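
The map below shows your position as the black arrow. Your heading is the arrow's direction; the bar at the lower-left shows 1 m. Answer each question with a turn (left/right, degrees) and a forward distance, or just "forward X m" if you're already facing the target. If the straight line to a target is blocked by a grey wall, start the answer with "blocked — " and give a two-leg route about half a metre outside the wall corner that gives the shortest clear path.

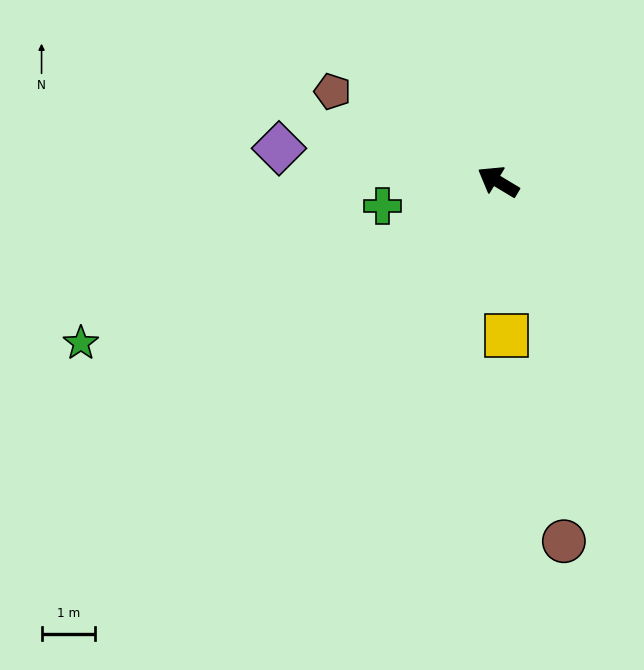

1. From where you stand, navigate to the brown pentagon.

turn left 2°, forward 3.5 m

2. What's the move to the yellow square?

turn left 124°, forward 2.9 m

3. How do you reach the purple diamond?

turn left 22°, forward 4.2 m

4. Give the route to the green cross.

turn left 43°, forward 2.2 m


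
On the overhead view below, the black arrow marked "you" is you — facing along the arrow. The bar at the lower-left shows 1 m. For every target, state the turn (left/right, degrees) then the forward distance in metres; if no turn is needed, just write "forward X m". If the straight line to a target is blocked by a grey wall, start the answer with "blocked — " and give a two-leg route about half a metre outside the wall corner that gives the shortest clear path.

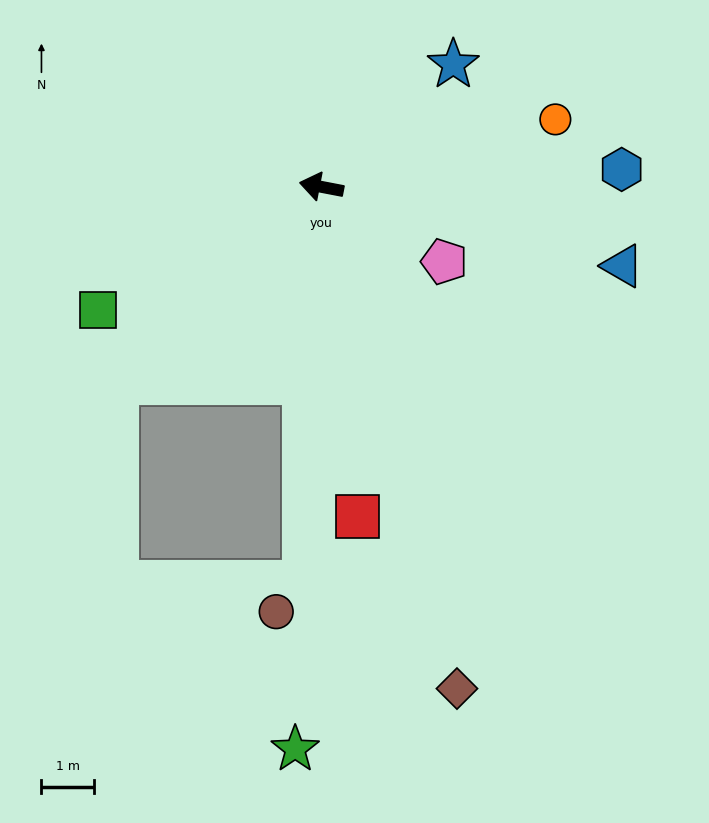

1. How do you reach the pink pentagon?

turn left 160°, forward 2.7 m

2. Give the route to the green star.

turn left 98°, forward 10.7 m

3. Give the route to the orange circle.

turn right 153°, forward 4.6 m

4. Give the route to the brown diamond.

turn left 116°, forward 9.9 m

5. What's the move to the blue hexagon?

turn right 166°, forward 5.7 m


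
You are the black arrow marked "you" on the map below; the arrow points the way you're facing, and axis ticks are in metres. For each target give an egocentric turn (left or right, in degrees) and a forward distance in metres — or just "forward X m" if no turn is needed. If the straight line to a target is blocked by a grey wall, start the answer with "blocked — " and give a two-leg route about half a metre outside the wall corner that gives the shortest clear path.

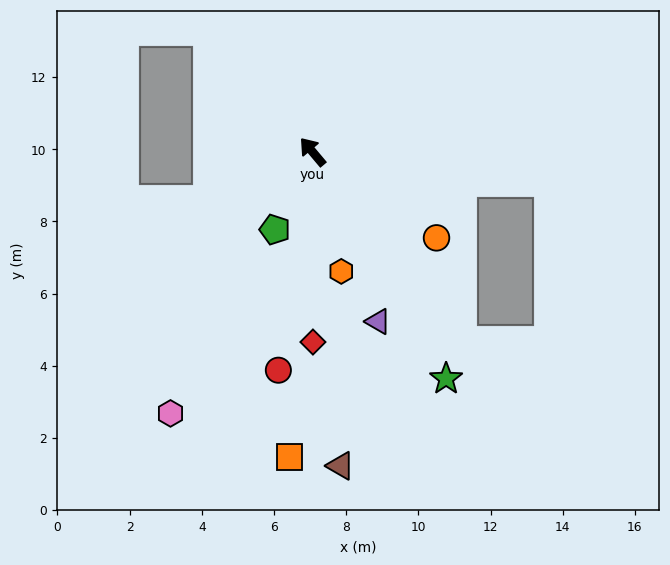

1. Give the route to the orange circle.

turn right 165°, forward 4.2 m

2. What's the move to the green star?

turn left 170°, forward 7.3 m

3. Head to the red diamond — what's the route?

turn left 140°, forward 5.3 m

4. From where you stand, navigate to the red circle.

turn left 131°, forward 6.1 m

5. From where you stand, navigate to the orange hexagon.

turn left 153°, forward 3.4 m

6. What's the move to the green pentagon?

turn left 114°, forward 2.4 m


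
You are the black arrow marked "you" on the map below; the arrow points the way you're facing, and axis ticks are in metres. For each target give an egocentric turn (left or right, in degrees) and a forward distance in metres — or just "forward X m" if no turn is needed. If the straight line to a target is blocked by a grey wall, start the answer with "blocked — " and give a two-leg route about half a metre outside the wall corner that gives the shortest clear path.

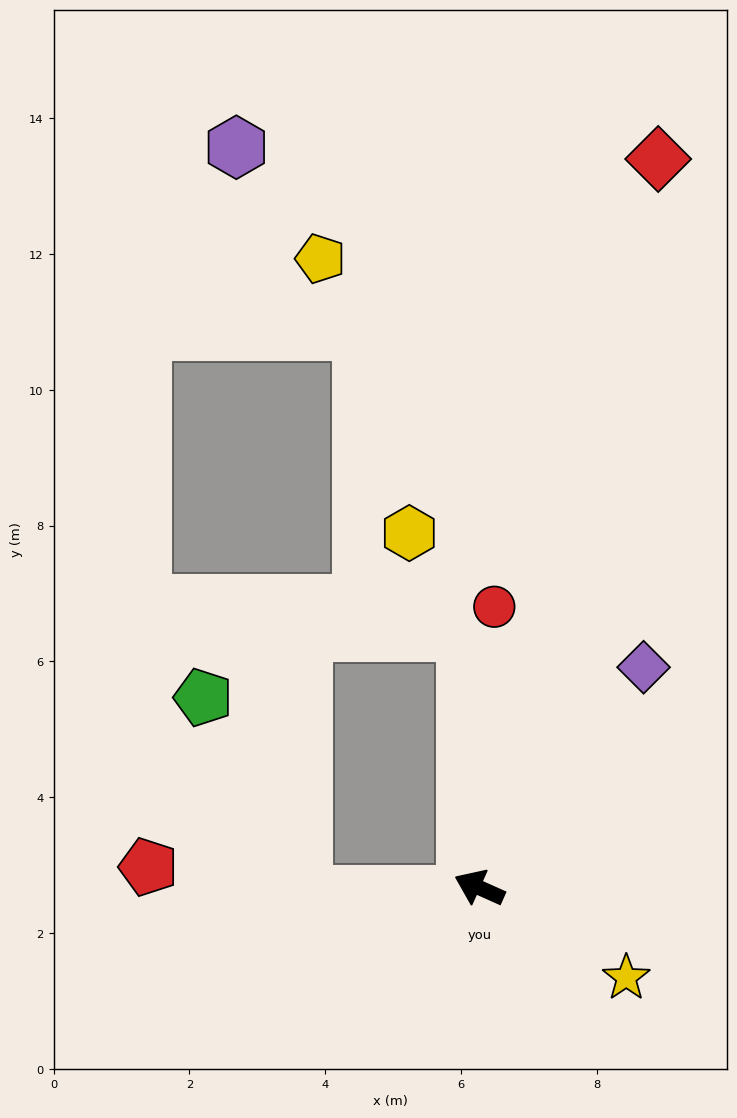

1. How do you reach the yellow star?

turn left 173°, forward 2.5 m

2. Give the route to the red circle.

turn right 69°, forward 4.1 m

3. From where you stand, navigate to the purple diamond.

turn right 103°, forward 4.0 m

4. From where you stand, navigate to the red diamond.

turn right 80°, forward 11.1 m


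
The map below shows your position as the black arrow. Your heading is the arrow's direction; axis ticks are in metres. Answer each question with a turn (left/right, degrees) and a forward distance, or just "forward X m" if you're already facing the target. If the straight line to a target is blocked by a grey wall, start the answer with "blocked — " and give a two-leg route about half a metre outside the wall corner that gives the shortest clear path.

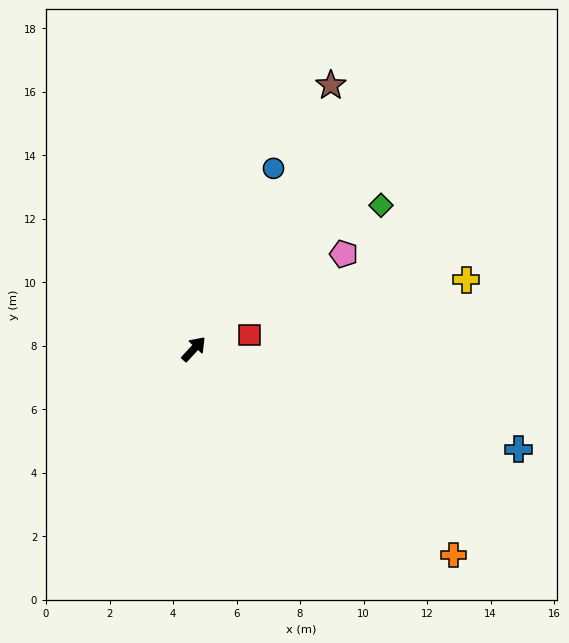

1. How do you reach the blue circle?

turn left 19°, forward 6.2 m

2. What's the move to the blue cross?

turn right 64°, forward 10.7 m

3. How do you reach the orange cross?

turn right 86°, forward 10.4 m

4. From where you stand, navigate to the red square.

turn right 33°, forward 1.8 m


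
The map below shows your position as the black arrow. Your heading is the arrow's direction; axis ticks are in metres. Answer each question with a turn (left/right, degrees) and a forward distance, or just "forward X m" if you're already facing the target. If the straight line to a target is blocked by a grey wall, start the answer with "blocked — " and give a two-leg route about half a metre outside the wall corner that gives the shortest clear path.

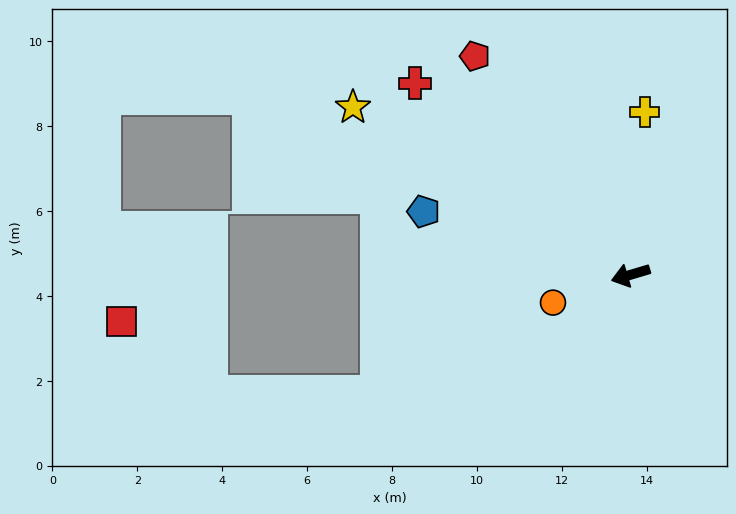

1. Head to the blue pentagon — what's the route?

turn right 34°, forward 5.1 m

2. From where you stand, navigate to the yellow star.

turn right 48°, forward 7.6 m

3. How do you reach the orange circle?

turn left 3°, forward 1.9 m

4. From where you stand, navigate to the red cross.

turn right 58°, forward 6.8 m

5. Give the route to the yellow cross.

turn right 112°, forward 3.8 m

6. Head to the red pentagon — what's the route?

turn right 71°, forward 6.3 m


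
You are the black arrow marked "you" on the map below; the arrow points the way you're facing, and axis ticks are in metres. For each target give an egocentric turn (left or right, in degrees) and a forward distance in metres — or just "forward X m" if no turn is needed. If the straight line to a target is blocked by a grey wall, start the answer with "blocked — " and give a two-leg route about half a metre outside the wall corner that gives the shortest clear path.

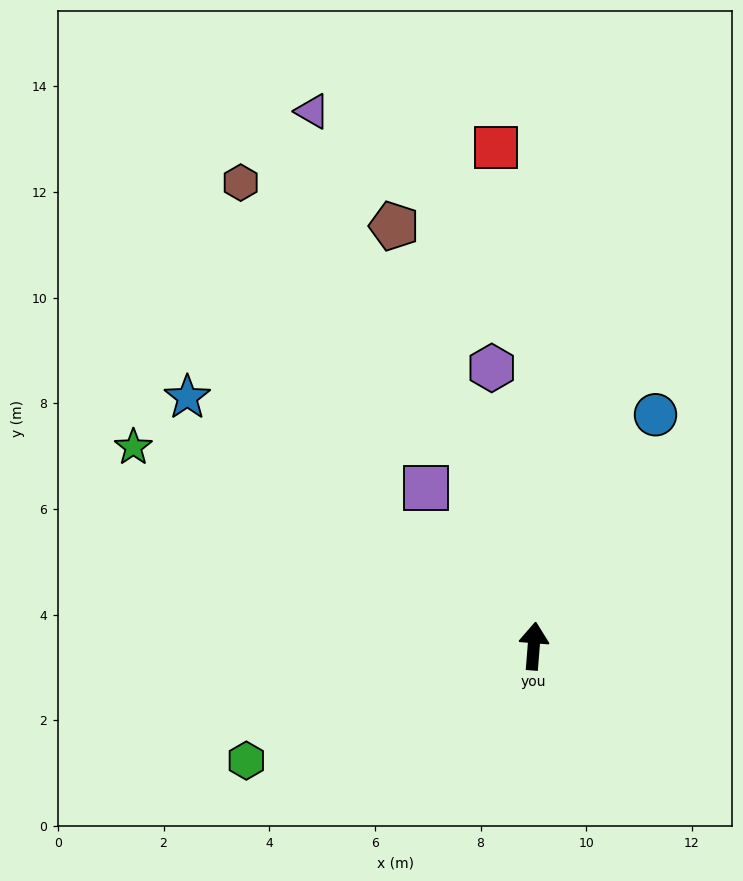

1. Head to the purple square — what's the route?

turn left 39°, forward 3.6 m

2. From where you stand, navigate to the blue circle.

turn right 23°, forward 4.9 m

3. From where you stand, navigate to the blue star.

turn left 59°, forward 8.1 m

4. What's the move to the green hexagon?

turn left 116°, forward 5.9 m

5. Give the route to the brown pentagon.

turn left 23°, forward 8.4 m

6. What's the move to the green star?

turn left 68°, forward 8.5 m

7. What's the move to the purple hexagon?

turn left 13°, forward 5.3 m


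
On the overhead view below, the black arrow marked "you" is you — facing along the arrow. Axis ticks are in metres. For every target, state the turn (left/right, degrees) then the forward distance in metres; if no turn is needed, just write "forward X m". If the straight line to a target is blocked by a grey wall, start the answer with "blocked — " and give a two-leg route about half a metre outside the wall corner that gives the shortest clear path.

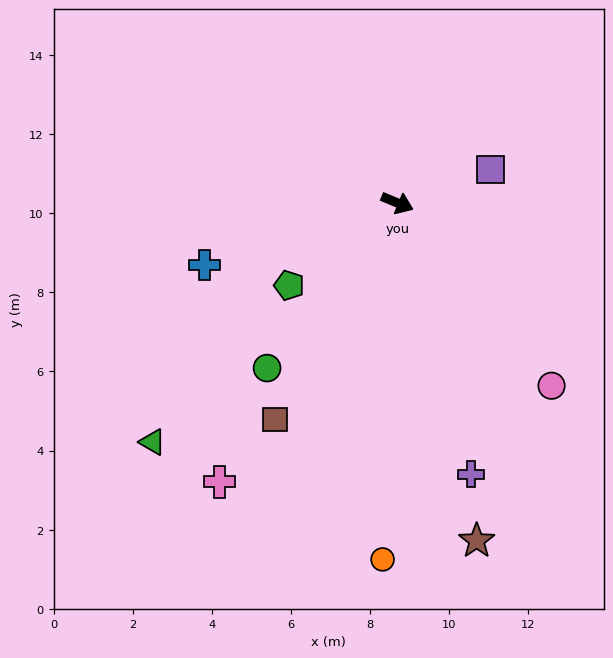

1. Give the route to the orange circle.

turn right 70°, forward 9.0 m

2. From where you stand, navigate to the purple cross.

turn right 52°, forward 7.1 m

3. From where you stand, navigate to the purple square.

turn left 42°, forward 2.5 m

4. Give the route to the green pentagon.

turn right 120°, forward 3.4 m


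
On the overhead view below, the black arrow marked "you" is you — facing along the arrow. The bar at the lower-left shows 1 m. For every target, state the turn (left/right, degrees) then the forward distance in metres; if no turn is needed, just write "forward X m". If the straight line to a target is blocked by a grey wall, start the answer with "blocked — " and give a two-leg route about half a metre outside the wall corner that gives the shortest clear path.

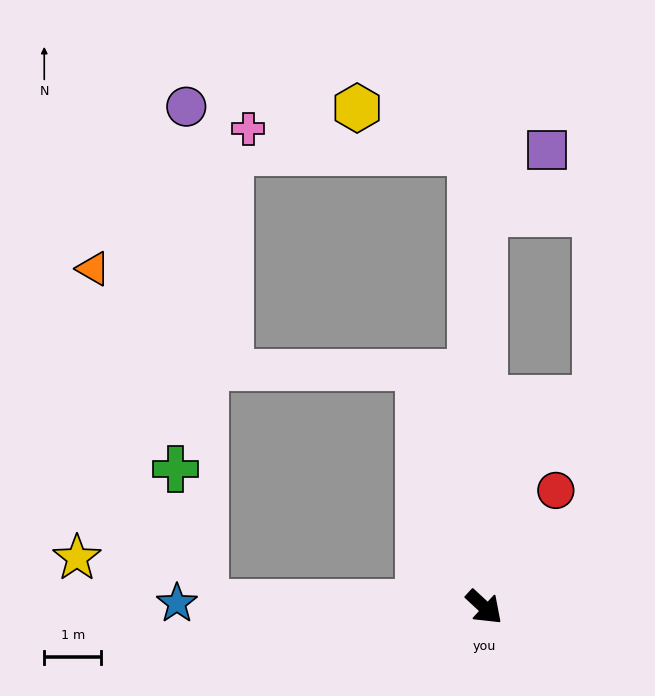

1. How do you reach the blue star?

turn right 138°, forward 5.4 m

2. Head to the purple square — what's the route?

blocked — turn left 133°, forward 6.9 m, then turn right 45°, forward 1.6 m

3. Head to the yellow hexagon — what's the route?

blocked — turn left 134°, forward 8.0 m, then turn left 68°, forward 2.1 m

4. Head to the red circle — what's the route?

turn left 101°, forward 2.4 m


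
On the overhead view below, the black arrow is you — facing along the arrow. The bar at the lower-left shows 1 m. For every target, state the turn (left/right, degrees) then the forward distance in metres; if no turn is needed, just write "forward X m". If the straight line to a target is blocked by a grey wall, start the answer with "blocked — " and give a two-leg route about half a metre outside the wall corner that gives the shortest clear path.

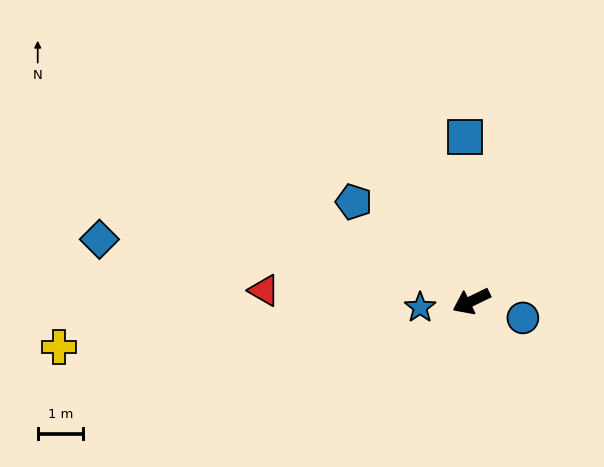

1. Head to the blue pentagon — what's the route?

turn right 66°, forward 3.4 m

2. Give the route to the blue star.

turn right 19°, forward 1.1 m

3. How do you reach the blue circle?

turn left 136°, forward 1.2 m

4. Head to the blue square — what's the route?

turn right 114°, forward 3.6 m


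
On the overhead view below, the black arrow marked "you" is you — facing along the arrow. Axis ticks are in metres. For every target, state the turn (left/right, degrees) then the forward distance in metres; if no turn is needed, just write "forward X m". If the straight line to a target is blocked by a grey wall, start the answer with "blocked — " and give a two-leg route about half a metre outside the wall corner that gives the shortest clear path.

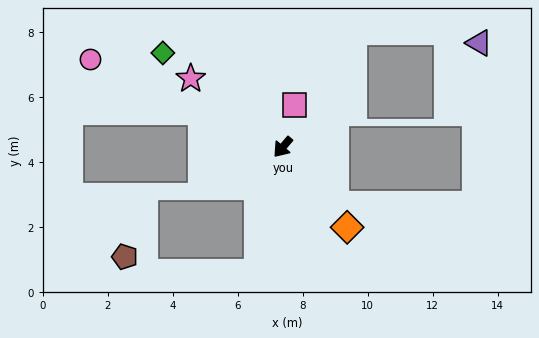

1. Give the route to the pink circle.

turn right 74°, forward 6.5 m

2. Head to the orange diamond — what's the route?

turn left 79°, forward 3.2 m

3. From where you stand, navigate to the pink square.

turn right 155°, forward 1.3 m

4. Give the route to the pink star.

turn right 86°, forward 3.5 m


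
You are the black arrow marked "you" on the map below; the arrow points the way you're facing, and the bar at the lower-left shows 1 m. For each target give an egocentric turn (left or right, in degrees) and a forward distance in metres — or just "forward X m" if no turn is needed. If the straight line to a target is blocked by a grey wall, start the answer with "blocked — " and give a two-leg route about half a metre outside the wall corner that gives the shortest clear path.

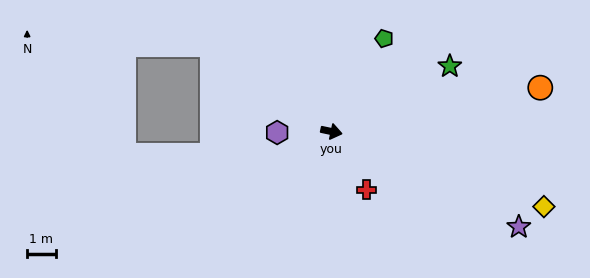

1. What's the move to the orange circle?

turn left 24°, forward 7.5 m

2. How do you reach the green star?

turn left 41°, forward 4.7 m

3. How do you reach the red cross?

turn right 47°, forward 2.4 m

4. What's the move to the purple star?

turn right 15°, forward 7.4 m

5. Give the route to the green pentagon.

turn left 72°, forward 3.7 m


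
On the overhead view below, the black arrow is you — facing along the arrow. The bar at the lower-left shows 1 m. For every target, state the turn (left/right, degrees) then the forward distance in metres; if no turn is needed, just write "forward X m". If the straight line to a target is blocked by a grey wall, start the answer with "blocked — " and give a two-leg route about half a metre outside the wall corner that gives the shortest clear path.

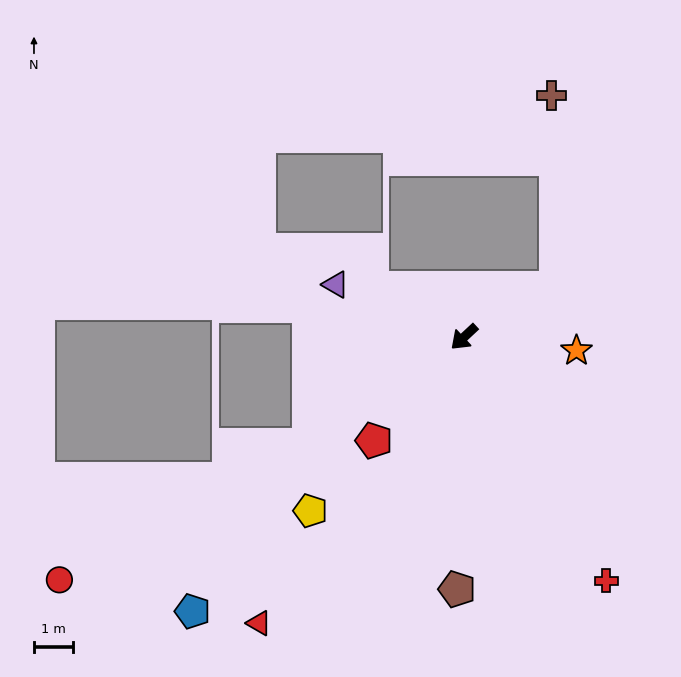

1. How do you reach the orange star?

turn left 130°, forward 2.9 m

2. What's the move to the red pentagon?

turn left 6°, forward 3.5 m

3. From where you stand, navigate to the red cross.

turn left 77°, forward 7.2 m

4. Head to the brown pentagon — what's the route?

turn left 45°, forward 6.4 m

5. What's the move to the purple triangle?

turn right 65°, forward 3.5 m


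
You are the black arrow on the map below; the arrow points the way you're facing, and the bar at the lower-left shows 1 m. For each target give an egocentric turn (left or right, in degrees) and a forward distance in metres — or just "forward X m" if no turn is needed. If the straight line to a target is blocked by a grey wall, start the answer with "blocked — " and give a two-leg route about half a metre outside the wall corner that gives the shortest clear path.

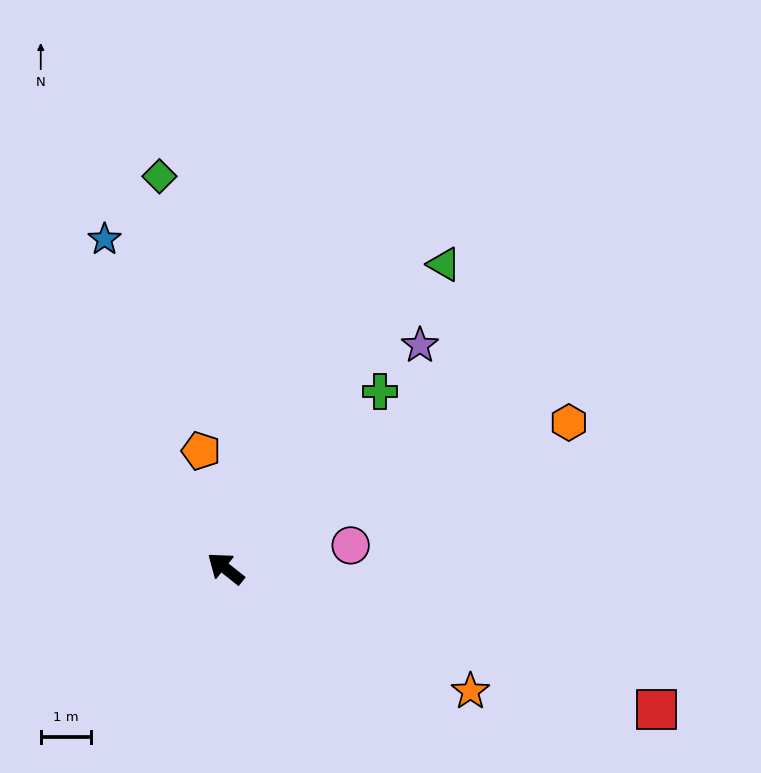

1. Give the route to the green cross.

turn right 93°, forward 4.7 m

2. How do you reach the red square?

turn right 160°, forward 9.0 m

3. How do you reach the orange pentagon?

turn right 40°, forward 2.4 m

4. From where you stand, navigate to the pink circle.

turn right 131°, forward 2.5 m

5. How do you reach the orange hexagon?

turn right 118°, forward 7.4 m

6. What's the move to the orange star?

turn right 168°, forward 5.5 m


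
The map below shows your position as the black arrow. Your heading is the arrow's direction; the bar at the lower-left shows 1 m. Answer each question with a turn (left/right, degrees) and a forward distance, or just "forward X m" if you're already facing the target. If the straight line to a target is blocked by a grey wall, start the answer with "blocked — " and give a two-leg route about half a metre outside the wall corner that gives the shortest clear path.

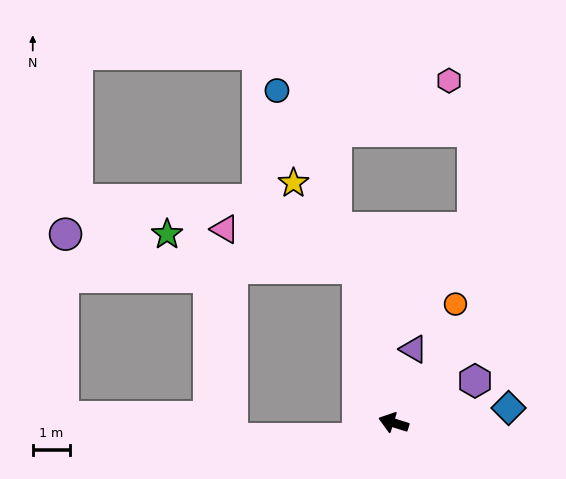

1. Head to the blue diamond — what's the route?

turn right 155°, forward 3.1 m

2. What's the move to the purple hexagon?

turn right 135°, forward 2.4 m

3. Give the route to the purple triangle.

turn right 88°, forward 2.0 m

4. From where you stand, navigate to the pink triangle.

blocked — turn right 60°, forward 4.2 m, then turn left 61°, forward 3.7 m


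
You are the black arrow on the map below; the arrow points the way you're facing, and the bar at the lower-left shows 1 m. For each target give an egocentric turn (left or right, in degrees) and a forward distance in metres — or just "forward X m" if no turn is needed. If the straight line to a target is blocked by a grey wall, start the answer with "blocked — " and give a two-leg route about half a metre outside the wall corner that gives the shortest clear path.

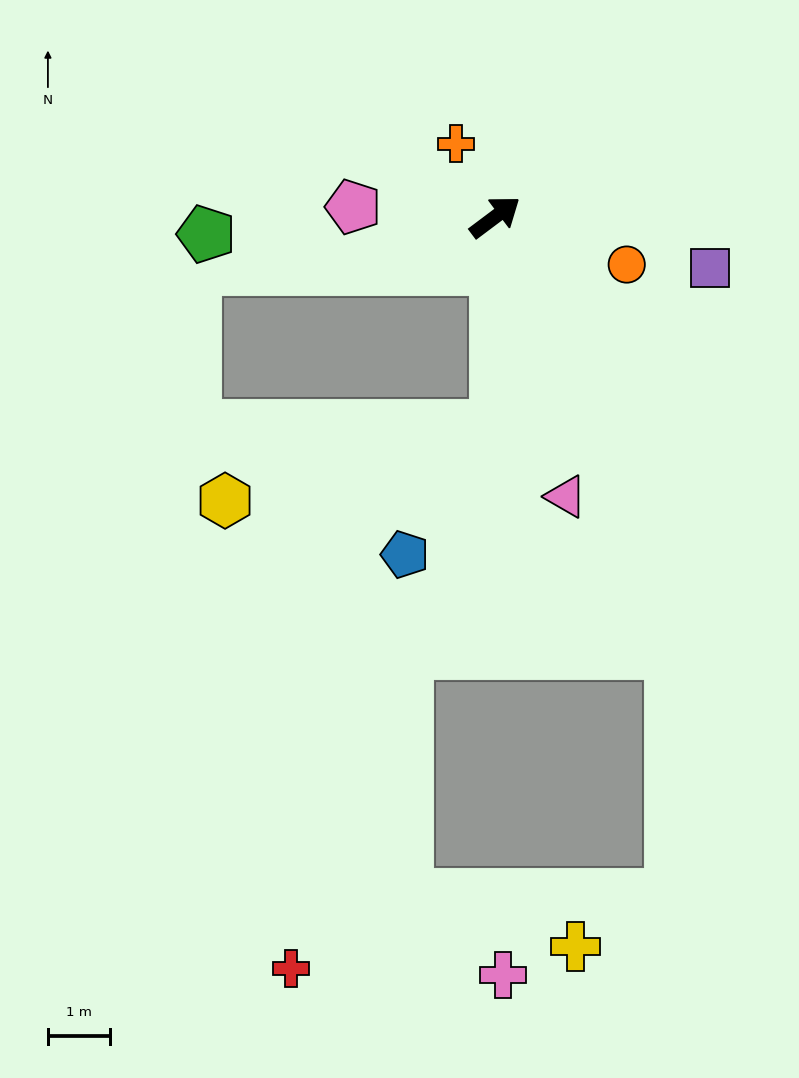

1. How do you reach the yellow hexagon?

blocked — turn right 127°, forward 3.4 m, then turn right 74°, forward 4.5 m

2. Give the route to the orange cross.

turn left 81°, forward 1.3 m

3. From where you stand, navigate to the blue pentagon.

blocked — turn right 127°, forward 3.4 m, then turn right 35°, forward 2.5 m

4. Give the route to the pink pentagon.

turn left 139°, forward 2.3 m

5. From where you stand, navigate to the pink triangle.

turn right 113°, forward 4.7 m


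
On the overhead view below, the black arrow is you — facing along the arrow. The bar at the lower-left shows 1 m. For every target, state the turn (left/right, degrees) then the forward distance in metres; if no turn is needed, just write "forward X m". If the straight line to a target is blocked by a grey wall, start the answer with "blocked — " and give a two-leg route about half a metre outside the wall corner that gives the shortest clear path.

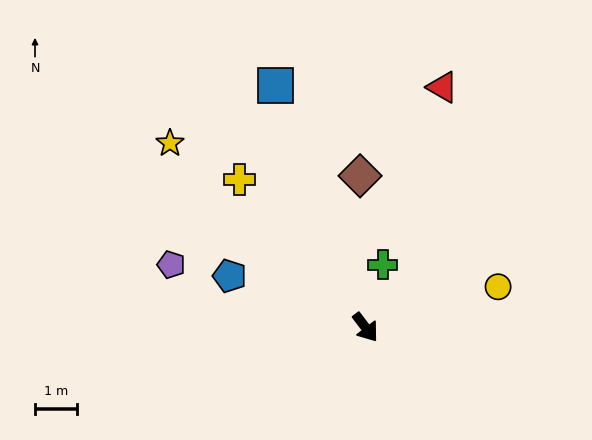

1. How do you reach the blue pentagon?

turn right 148°, forward 3.5 m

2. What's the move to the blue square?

turn left 163°, forward 6.2 m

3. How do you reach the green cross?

turn left 127°, forward 1.6 m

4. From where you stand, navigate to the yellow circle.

turn left 70°, forward 3.3 m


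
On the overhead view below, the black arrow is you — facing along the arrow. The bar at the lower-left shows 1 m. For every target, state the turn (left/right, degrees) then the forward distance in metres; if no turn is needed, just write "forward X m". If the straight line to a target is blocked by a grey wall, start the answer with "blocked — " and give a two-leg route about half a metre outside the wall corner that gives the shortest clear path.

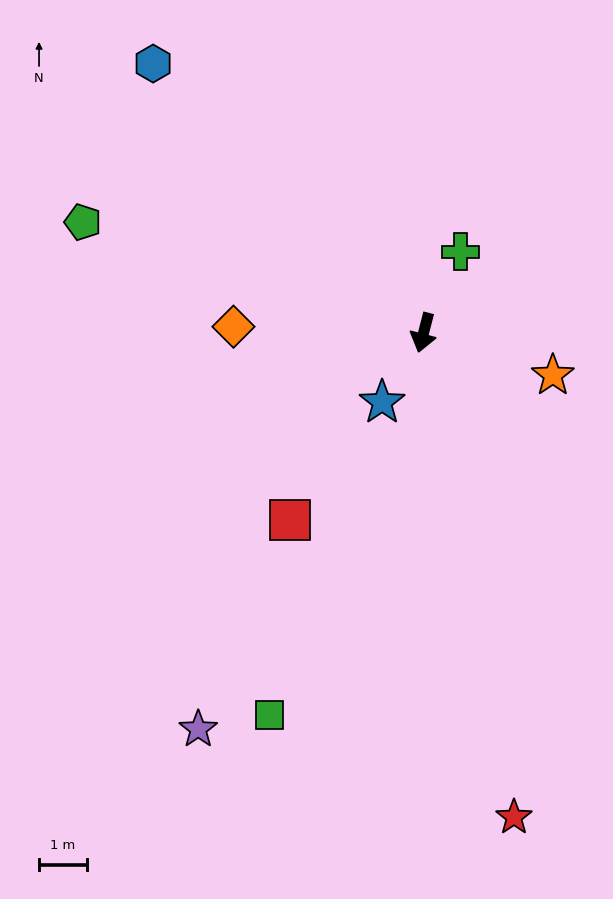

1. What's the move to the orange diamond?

turn right 77°, forward 4.0 m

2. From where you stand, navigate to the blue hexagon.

turn right 120°, forward 8.0 m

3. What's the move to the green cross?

turn left 170°, forward 1.9 m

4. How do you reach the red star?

turn left 25°, forward 10.3 m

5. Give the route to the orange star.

turn left 86°, forward 2.9 m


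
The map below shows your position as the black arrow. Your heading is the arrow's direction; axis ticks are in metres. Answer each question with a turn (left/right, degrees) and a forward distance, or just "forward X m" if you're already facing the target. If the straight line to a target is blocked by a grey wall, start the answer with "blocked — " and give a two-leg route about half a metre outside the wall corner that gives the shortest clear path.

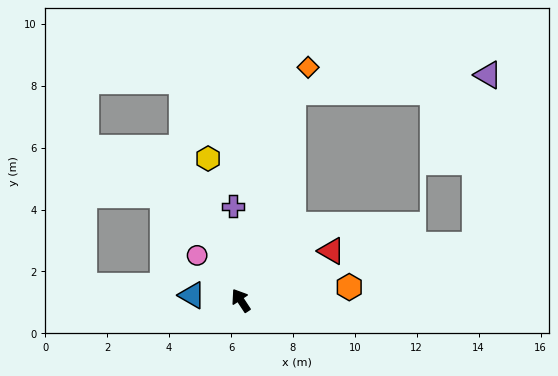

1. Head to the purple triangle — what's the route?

blocked — turn right 48°, forward 7.0 m, then turn right 71°, forward 6.3 m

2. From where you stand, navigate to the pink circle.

turn left 11°, forward 2.0 m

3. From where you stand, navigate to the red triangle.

turn right 95°, forward 3.3 m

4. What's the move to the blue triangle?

turn left 51°, forward 1.6 m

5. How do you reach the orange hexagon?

turn right 116°, forward 3.5 m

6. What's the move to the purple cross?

turn right 29°, forward 3.0 m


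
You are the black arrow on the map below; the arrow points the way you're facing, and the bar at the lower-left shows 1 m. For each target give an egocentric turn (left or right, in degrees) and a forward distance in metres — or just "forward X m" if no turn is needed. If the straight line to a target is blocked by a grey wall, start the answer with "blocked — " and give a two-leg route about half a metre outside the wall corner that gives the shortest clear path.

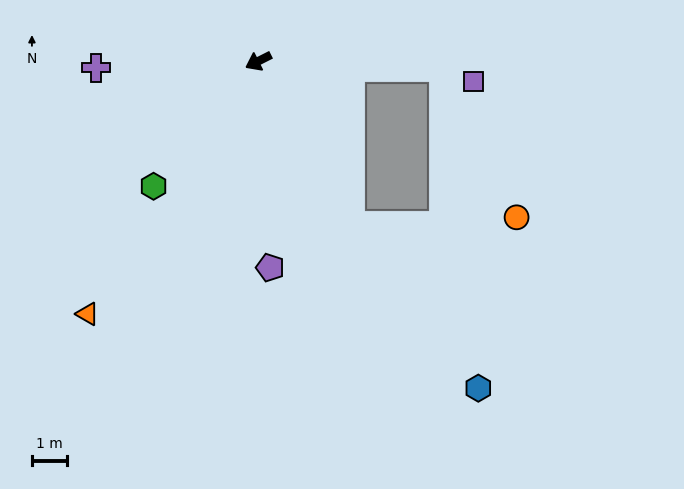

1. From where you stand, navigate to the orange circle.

blocked — turn left 151°, forward 5.4 m, then turn right 62°, forward 4.8 m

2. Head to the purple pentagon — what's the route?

turn left 67°, forward 6.0 m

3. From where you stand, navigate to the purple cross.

turn right 24°, forward 4.7 m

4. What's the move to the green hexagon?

turn left 23°, forward 4.7 m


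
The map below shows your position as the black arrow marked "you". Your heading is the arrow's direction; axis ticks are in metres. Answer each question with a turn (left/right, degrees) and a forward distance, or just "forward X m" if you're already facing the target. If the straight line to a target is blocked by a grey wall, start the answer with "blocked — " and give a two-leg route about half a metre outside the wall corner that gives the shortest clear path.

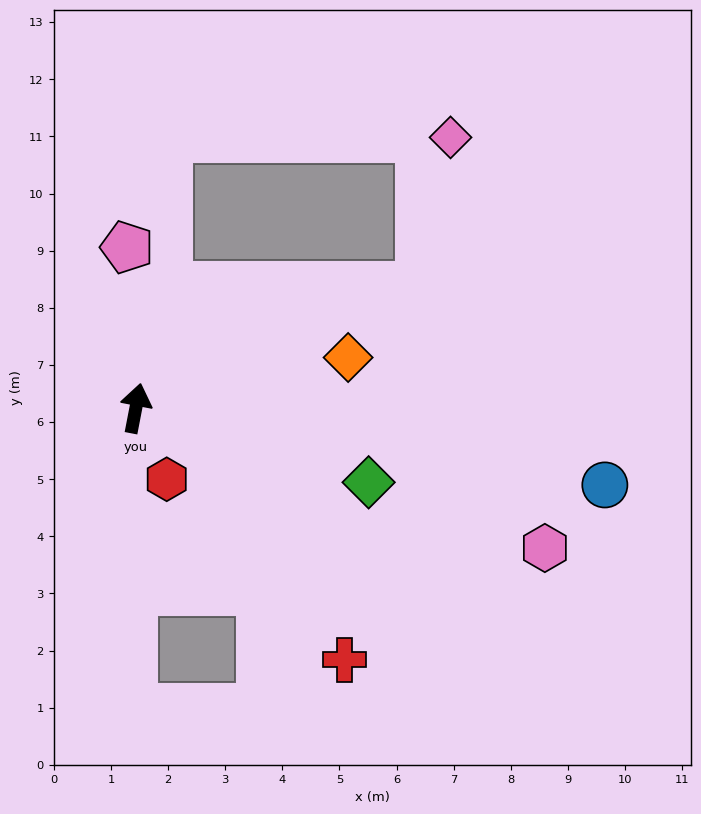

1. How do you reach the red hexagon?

turn right 146°, forward 1.4 m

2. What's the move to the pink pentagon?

turn left 14°, forward 2.8 m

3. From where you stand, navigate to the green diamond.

turn right 97°, forward 4.3 m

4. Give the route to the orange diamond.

turn right 66°, forward 3.8 m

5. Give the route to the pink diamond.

blocked — turn right 56°, forward 5.4 m, then turn left 55°, forward 2.6 m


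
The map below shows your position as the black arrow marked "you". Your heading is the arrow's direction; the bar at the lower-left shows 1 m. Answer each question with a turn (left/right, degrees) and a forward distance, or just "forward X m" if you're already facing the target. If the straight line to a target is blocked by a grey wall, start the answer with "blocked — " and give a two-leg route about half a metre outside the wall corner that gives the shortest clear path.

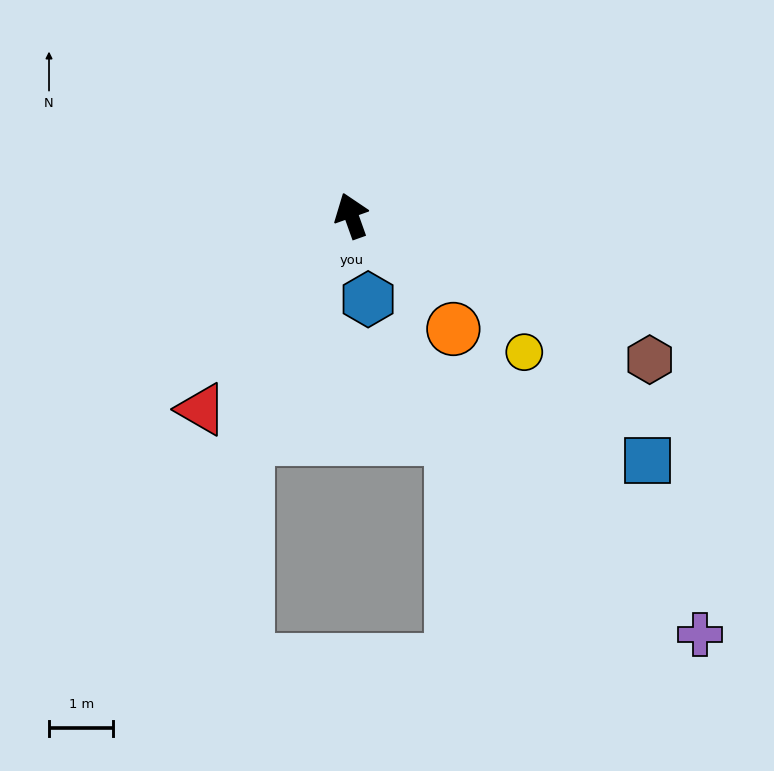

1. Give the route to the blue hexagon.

turn left 172°, forward 1.3 m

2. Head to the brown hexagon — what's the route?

turn right 135°, forward 5.2 m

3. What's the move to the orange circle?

turn right 158°, forward 2.4 m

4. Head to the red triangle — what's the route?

turn left 123°, forward 3.8 m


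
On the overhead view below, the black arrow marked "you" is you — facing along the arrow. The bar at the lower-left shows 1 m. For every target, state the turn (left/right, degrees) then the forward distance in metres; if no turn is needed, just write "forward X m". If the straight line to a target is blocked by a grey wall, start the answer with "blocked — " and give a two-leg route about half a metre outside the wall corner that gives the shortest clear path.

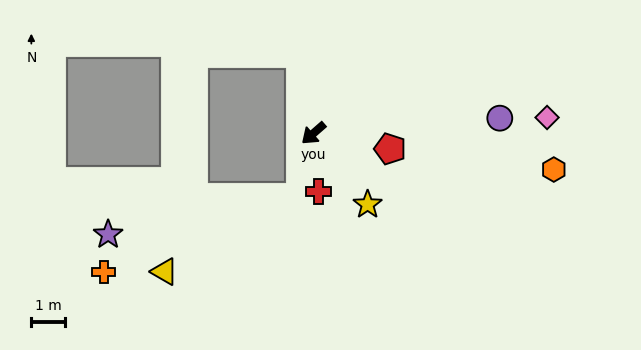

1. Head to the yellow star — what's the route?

turn left 86°, forward 2.7 m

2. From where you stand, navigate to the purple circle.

turn left 143°, forward 5.5 m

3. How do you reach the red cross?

turn left 54°, forward 1.7 m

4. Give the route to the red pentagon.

turn left 127°, forward 2.3 m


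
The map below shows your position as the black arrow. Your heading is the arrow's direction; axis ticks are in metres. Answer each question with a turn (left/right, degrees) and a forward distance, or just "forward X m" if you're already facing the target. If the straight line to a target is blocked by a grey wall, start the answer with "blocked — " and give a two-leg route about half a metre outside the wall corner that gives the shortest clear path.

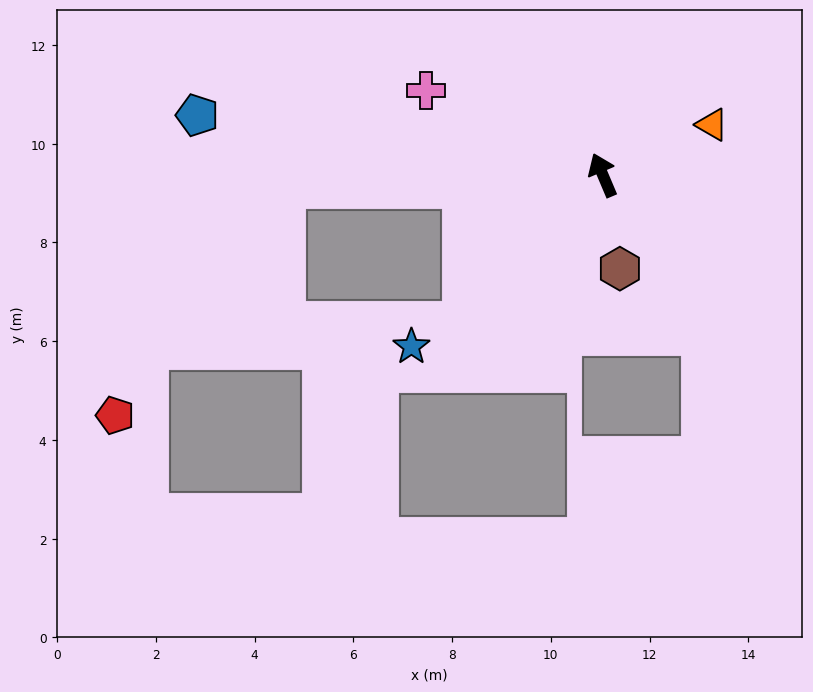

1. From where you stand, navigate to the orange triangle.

turn right 88°, forward 2.4 m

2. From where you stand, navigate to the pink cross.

turn left 42°, forward 4.0 m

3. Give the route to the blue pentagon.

turn left 59°, forward 8.3 m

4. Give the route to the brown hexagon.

turn left 167°, forward 1.9 m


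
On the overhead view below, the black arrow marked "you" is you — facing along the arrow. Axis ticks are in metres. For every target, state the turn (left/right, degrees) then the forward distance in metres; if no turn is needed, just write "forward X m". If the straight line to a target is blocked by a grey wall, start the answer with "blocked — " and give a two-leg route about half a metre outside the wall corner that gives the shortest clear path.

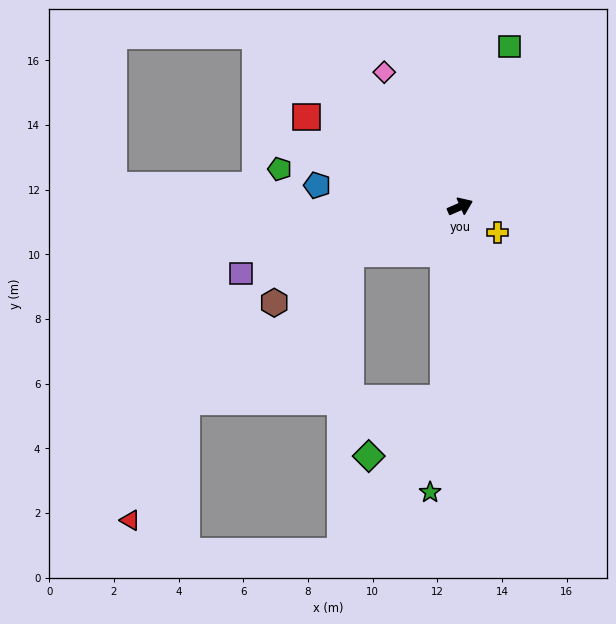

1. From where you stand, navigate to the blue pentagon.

turn left 148°, forward 4.5 m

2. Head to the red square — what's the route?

turn left 126°, forward 5.5 m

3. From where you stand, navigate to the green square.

turn left 49°, forward 5.2 m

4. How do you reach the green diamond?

blocked — turn right 119°, forward 6.0 m, then turn right 47°, forward 2.9 m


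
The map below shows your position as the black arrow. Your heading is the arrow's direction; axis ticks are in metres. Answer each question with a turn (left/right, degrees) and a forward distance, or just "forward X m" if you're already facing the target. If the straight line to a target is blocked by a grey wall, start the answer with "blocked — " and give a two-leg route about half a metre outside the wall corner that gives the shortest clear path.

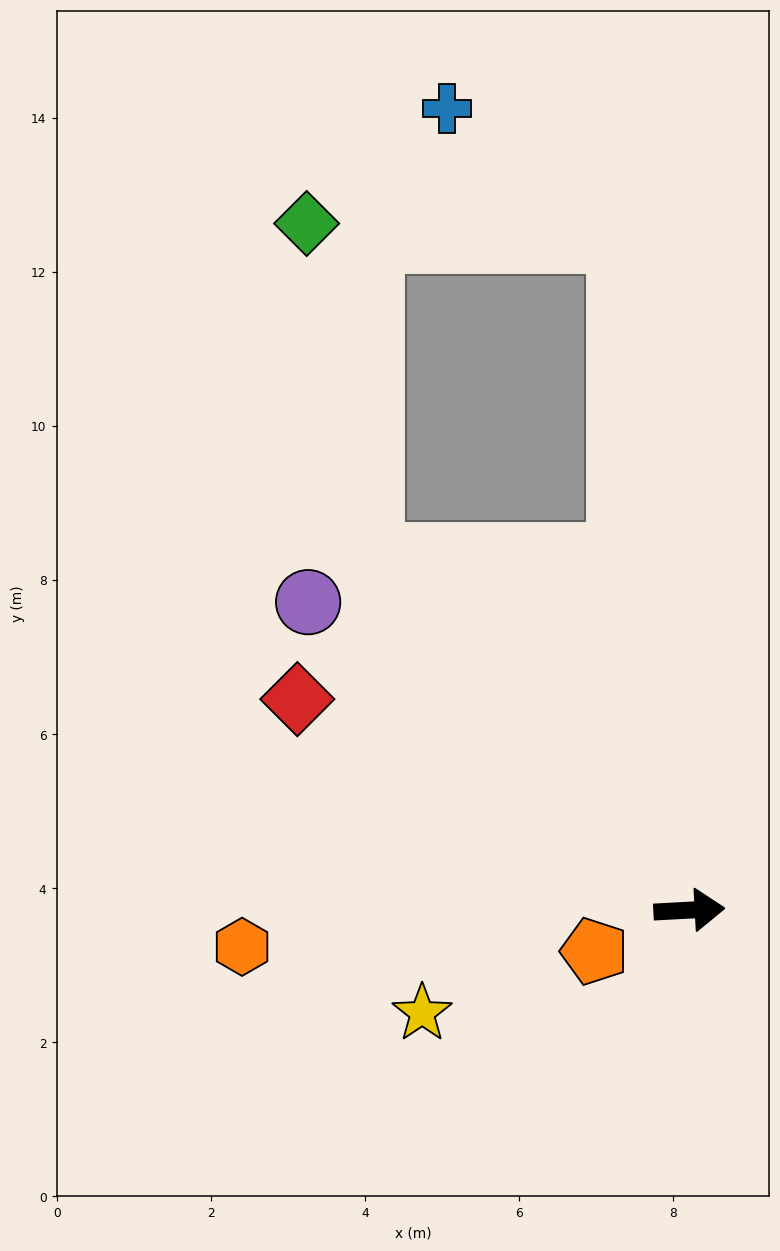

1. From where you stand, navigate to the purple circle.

turn left 138°, forward 6.4 m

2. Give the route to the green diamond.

blocked — turn left 129°, forward 6.2 m, then turn right 31°, forward 4.4 m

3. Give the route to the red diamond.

turn left 149°, forward 5.8 m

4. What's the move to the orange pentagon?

turn right 160°, forward 1.3 m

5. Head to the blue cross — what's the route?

blocked — turn left 93°, forward 8.7 m, then turn left 46°, forward 2.8 m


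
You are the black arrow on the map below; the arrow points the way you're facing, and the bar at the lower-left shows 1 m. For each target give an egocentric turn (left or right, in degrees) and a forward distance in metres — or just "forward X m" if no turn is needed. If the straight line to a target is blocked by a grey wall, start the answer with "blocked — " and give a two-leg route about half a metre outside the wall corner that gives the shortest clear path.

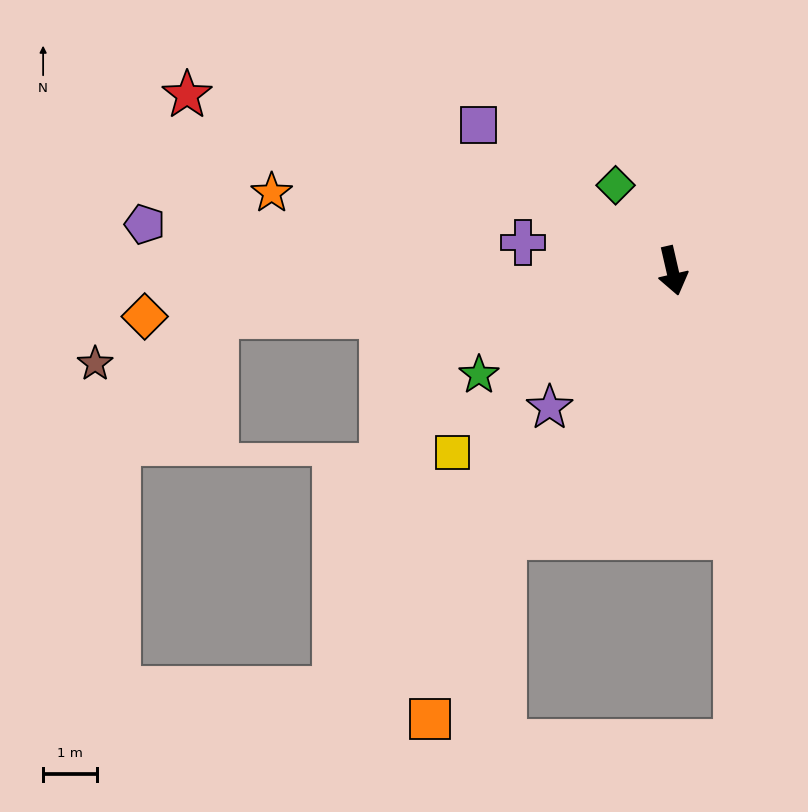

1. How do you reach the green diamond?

turn right 159°, forward 1.9 m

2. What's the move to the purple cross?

turn right 114°, forward 2.8 m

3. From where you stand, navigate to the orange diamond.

turn right 98°, forward 9.8 m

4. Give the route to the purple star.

turn right 55°, forward 3.4 m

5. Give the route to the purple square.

turn right 140°, forward 4.5 m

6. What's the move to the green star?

turn right 75°, forward 4.1 m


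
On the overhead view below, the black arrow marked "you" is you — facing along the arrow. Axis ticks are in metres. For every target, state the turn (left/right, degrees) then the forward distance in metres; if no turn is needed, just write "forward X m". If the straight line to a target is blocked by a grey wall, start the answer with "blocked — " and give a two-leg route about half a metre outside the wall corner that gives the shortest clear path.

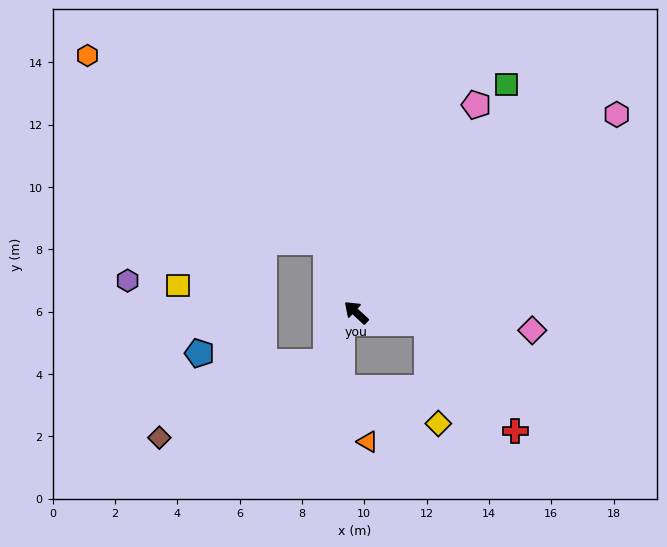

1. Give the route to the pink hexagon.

turn right 100°, forward 10.5 m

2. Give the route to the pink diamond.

turn right 143°, forward 5.7 m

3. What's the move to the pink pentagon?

turn right 78°, forward 7.7 m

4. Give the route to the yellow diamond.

blocked — turn right 146°, forward 2.3 m, then turn right 75°, forward 3.2 m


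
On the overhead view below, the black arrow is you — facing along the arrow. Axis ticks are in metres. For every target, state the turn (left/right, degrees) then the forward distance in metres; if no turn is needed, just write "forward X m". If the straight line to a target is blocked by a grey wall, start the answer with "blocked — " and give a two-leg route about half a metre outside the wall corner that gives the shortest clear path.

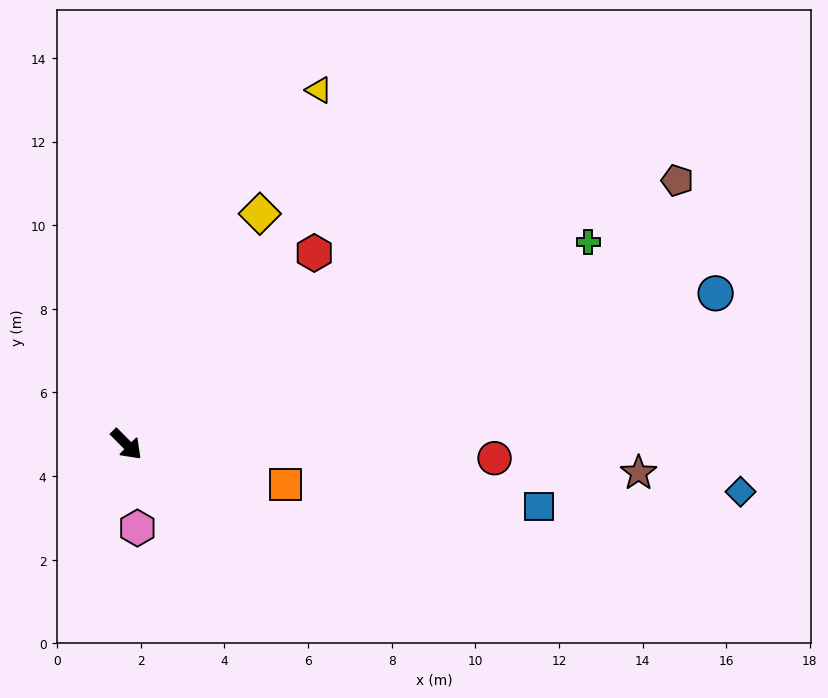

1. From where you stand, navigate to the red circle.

turn left 43°, forward 8.8 m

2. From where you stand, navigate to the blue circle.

turn left 60°, forward 14.5 m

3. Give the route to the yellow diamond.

turn left 105°, forward 6.4 m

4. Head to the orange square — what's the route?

turn left 31°, forward 3.9 m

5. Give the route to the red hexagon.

turn left 91°, forward 6.4 m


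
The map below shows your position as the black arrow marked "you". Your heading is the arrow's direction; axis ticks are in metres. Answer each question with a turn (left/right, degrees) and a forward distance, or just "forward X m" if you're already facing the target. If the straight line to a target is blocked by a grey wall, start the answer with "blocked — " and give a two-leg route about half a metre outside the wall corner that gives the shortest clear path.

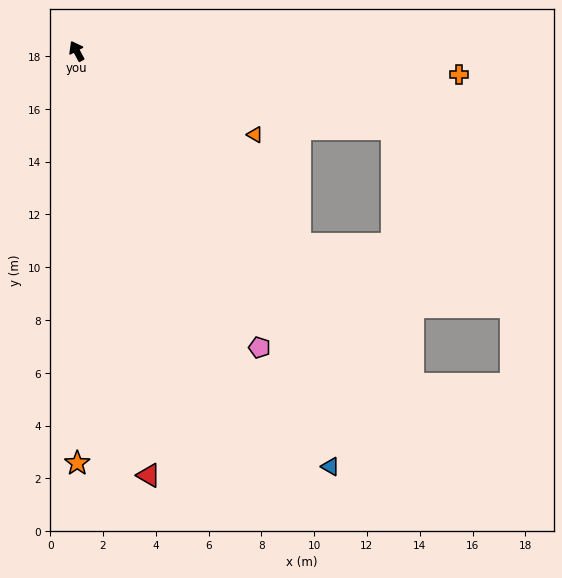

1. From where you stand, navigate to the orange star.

turn left 152°, forward 15.6 m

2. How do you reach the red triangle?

turn left 161°, forward 16.3 m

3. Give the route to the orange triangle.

turn right 144°, forward 7.5 m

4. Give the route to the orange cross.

turn right 122°, forward 14.5 m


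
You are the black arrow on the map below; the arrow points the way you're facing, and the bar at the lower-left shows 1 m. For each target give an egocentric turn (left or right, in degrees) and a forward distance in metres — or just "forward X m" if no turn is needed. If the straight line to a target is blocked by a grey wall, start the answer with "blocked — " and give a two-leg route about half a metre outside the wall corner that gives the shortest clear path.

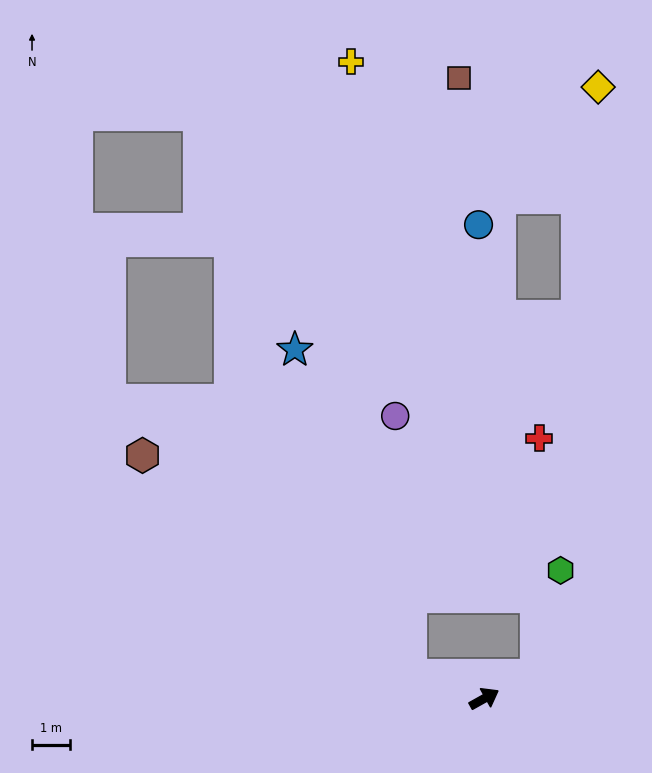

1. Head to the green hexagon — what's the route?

blocked — turn right 5°, forward 1.5 m, then turn left 53°, forward 2.8 m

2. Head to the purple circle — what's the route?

blocked — turn left 133°, forward 2.0 m, then turn right 69°, forward 6.8 m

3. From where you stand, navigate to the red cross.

blocked — turn right 5°, forward 1.5 m, then turn left 65°, forward 6.2 m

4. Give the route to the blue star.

blocked — turn left 133°, forward 2.0 m, then turn right 53°, forward 9.1 m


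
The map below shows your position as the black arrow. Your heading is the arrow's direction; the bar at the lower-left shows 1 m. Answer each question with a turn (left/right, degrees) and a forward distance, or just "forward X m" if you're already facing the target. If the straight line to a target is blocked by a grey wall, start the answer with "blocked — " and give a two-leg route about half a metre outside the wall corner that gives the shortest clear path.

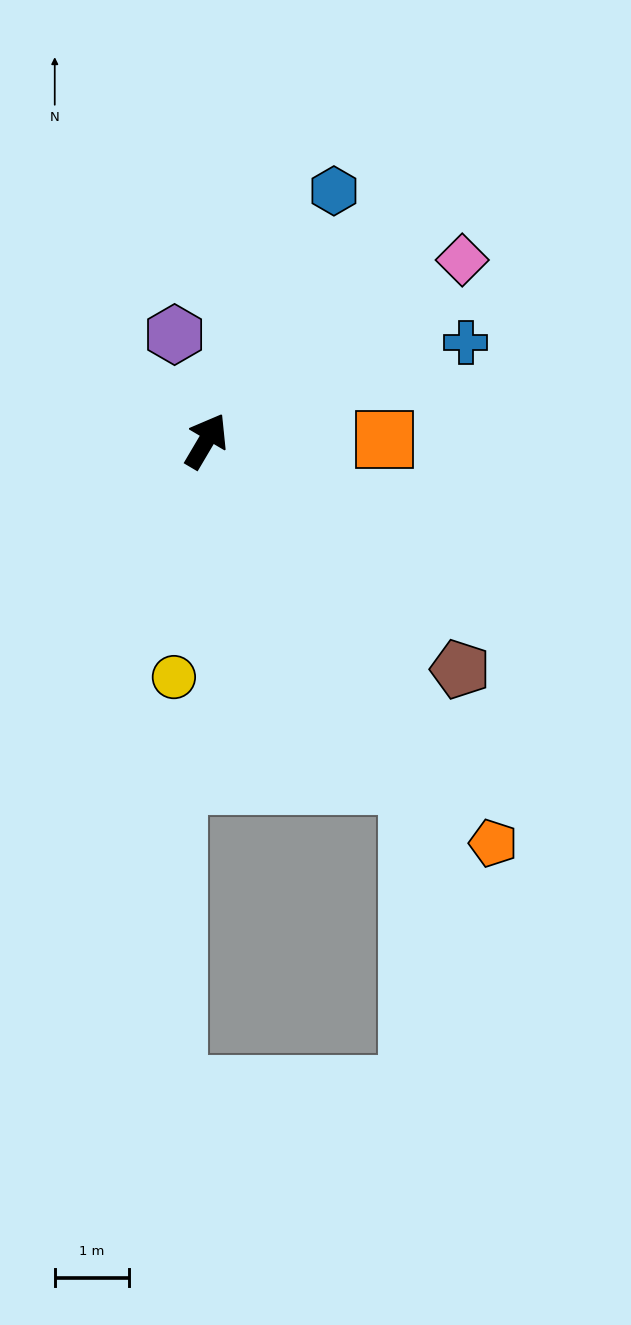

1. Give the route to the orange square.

turn right 59°, forward 2.4 m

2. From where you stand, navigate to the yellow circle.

turn right 157°, forward 3.2 m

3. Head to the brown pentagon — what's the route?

turn right 101°, forward 4.6 m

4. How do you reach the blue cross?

turn right 39°, forward 3.8 m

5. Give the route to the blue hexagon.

turn left 3°, forward 3.8 m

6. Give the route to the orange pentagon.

turn right 114°, forward 6.7 m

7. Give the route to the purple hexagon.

turn left 47°, forward 1.5 m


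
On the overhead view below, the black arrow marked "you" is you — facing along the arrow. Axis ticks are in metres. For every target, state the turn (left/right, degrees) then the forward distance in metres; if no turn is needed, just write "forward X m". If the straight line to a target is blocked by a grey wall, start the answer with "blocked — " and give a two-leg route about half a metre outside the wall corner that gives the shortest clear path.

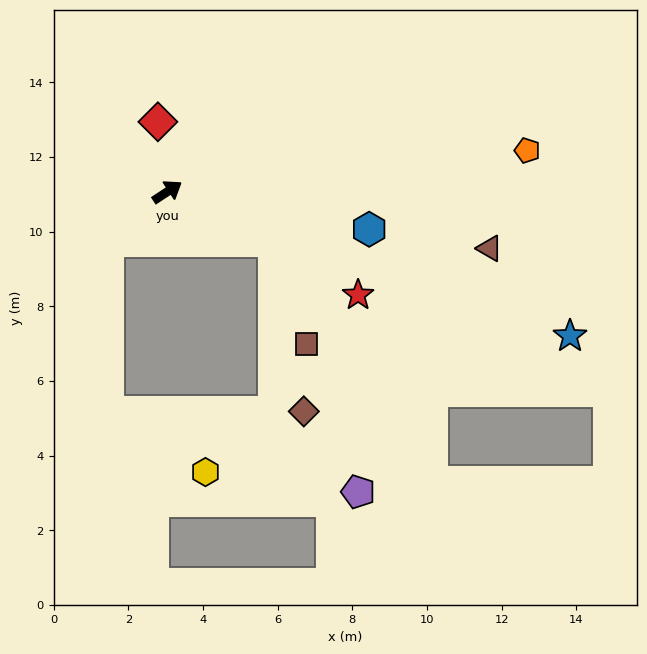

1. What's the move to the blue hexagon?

turn right 44°, forward 5.5 m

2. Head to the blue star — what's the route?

turn right 53°, forward 11.5 m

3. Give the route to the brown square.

blocked — turn right 58°, forward 3.1 m, then turn right 47°, forward 2.9 m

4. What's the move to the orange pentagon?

turn right 27°, forward 9.7 m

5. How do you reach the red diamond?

turn left 64°, forward 1.9 m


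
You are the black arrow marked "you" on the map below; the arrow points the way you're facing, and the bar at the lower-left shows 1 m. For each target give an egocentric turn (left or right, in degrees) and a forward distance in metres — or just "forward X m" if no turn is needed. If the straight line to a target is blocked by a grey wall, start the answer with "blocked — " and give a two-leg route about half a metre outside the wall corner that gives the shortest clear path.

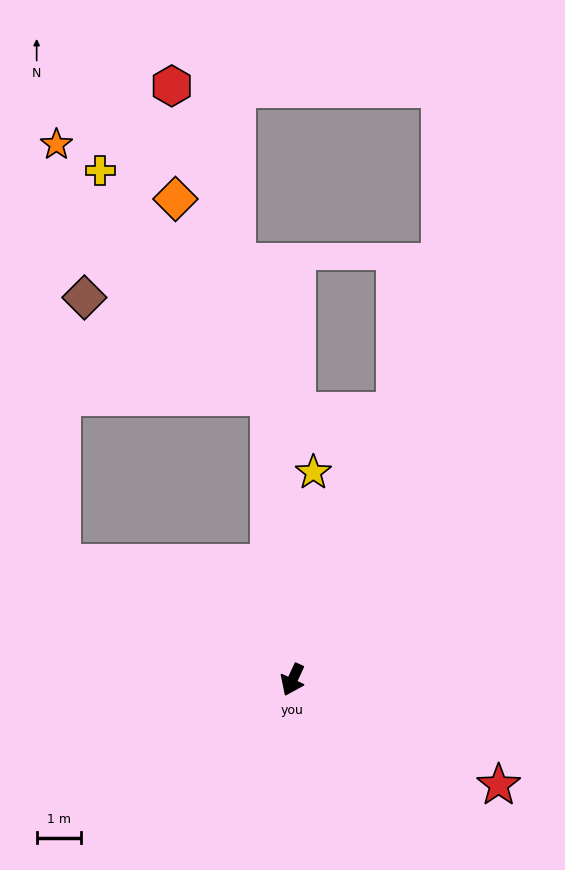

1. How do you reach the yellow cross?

blocked — turn right 150°, forward 6.4 m, then turn left 32°, forward 6.3 m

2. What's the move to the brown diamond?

blocked — turn right 150°, forward 6.4 m, then turn left 57°, forward 4.7 m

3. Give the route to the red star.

turn left 88°, forward 5.2 m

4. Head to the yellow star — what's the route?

turn right 161°, forward 4.7 m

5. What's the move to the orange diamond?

blocked — turn right 150°, forward 6.4 m, then turn left 20°, forward 4.9 m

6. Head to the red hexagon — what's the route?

blocked — turn right 150°, forward 6.4 m, then turn left 12°, forward 7.3 m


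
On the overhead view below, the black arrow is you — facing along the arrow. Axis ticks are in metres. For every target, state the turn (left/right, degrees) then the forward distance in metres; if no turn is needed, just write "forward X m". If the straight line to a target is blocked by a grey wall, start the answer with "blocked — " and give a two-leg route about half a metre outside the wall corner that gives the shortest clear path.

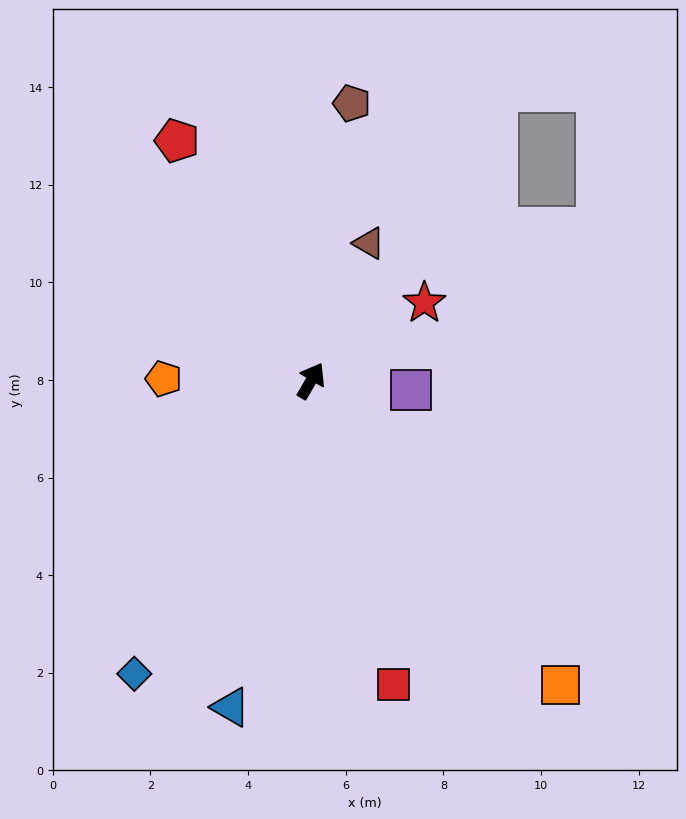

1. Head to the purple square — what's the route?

turn right 65°, forward 2.1 m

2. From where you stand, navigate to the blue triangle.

turn right 164°, forward 6.9 m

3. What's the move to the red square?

turn right 134°, forward 6.5 m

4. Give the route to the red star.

turn right 25°, forward 2.8 m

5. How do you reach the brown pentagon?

turn left 22°, forward 5.7 m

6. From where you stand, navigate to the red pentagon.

turn left 59°, forward 5.6 m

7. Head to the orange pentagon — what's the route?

turn left 120°, forward 3.0 m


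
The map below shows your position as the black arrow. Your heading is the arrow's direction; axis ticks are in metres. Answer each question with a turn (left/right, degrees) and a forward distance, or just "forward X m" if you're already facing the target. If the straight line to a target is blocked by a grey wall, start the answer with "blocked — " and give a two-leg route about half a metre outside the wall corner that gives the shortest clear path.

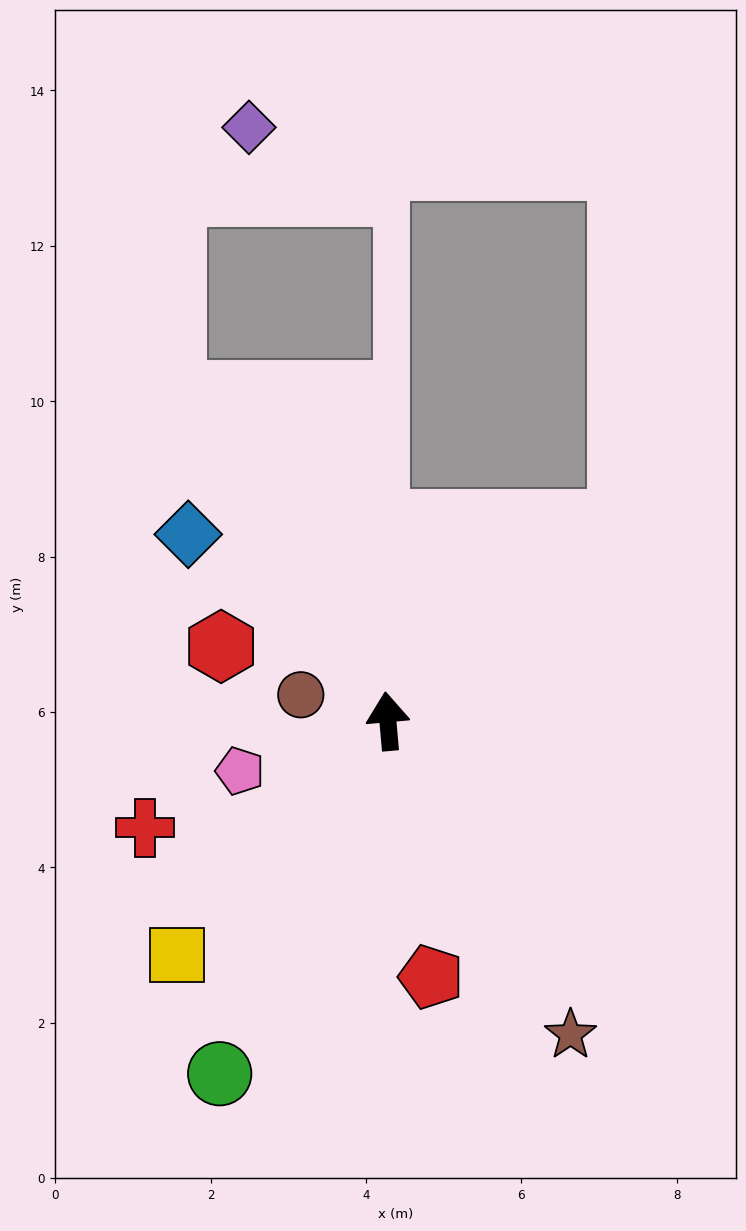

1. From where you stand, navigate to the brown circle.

turn left 68°, forward 1.2 m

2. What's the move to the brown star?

turn right 155°, forward 4.7 m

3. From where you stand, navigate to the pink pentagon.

turn left 104°, forward 2.0 m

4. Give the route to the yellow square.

turn left 133°, forward 4.1 m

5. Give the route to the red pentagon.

turn right 175°, forward 3.3 m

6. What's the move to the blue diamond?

turn left 42°, forward 3.5 m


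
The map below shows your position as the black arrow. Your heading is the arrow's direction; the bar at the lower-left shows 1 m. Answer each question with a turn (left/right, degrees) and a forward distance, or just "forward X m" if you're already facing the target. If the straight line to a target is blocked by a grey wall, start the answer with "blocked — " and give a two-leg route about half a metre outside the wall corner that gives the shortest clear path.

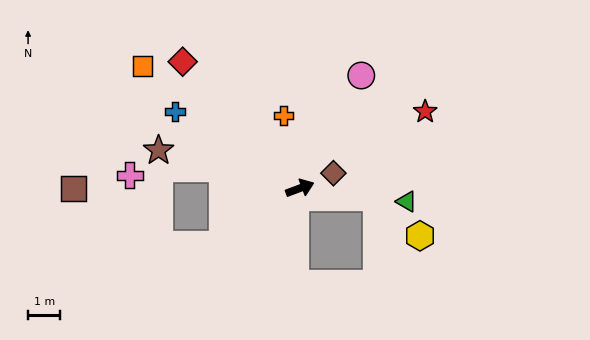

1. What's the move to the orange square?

turn left 122°, forward 6.2 m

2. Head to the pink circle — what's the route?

turn left 41°, forward 4.0 m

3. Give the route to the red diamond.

turn left 112°, forward 5.4 m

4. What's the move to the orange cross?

turn left 82°, forward 2.3 m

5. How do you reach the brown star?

turn left 144°, forward 4.6 m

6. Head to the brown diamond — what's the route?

turn left 4°, forward 1.1 m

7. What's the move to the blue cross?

turn left 128°, forward 4.6 m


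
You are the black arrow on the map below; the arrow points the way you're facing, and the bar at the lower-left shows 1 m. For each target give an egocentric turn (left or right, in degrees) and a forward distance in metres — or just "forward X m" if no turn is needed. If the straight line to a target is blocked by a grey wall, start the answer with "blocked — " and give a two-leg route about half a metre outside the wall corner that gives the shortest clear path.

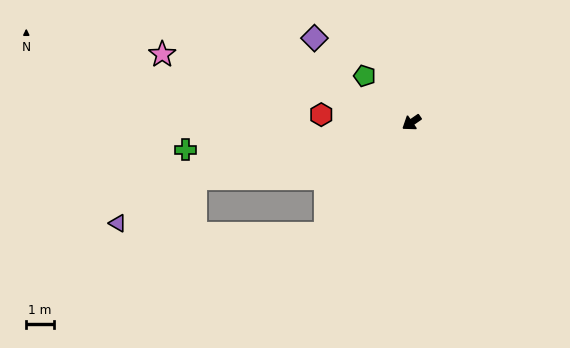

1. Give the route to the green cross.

turn right 28°, forward 8.3 m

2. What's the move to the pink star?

turn right 50°, forward 9.4 m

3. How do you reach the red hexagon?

turn right 40°, forward 3.3 m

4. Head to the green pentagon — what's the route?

turn right 79°, forward 2.4 m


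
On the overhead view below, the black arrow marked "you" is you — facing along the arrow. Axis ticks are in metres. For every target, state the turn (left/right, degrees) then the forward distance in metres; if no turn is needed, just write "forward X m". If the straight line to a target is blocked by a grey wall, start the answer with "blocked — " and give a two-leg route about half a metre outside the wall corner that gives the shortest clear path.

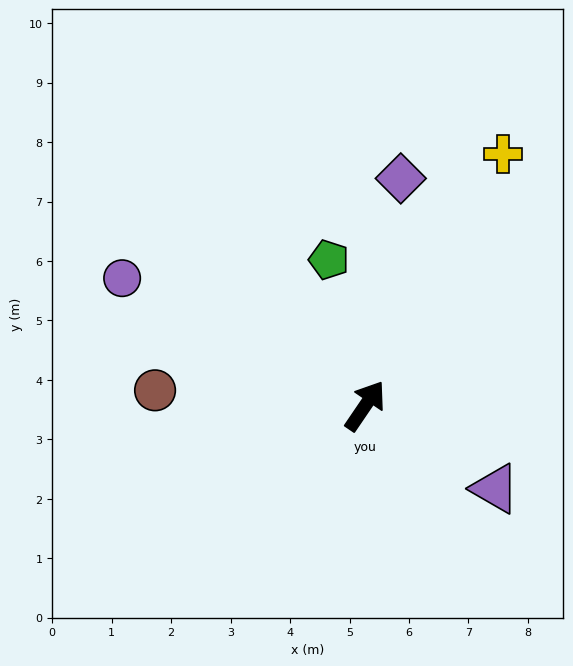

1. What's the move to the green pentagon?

turn left 48°, forward 2.5 m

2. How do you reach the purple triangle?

turn right 88°, forward 2.6 m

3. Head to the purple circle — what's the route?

turn left 97°, forward 4.6 m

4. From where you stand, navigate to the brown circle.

turn left 120°, forward 3.5 m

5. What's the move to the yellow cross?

turn left 6°, forward 4.8 m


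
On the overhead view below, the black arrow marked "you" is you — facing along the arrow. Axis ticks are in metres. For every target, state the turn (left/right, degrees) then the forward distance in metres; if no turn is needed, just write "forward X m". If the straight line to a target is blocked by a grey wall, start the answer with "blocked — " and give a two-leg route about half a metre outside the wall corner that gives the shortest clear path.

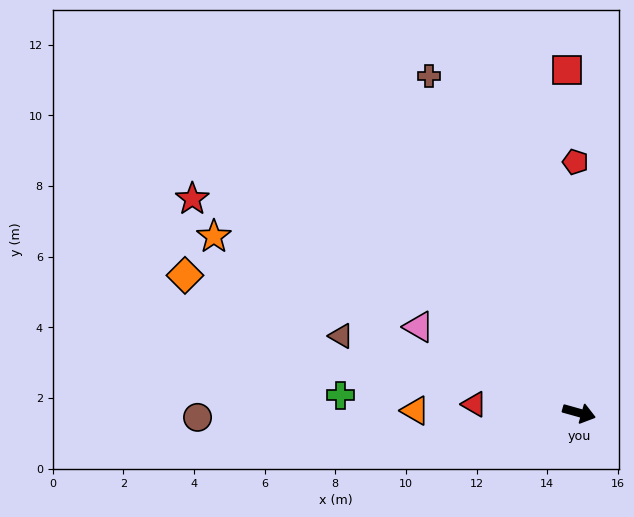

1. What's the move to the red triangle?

turn right 169°, forward 3.0 m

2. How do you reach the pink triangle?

turn left 167°, forward 5.1 m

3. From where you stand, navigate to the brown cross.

turn left 130°, forward 10.4 m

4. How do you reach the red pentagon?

turn left 106°, forward 7.1 m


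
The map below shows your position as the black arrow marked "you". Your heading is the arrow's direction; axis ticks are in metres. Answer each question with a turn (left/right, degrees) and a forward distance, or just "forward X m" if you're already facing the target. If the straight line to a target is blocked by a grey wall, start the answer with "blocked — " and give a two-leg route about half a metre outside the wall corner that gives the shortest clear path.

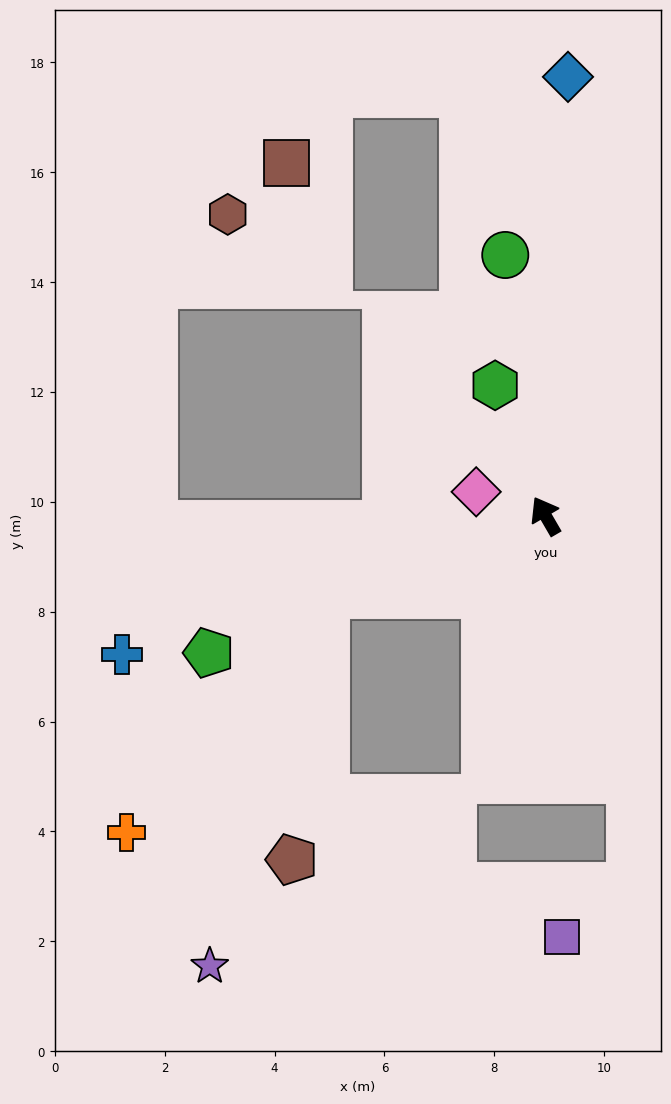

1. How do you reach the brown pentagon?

blocked — turn left 80°, forward 4.2 m, then turn left 62°, forward 4.9 m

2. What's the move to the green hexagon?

turn right 9°, forward 2.5 m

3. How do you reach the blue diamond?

turn right 33°, forward 8.0 m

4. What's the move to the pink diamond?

turn left 41°, forward 1.3 m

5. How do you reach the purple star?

blocked — turn left 80°, forward 4.2 m, then turn left 52°, forward 7.1 m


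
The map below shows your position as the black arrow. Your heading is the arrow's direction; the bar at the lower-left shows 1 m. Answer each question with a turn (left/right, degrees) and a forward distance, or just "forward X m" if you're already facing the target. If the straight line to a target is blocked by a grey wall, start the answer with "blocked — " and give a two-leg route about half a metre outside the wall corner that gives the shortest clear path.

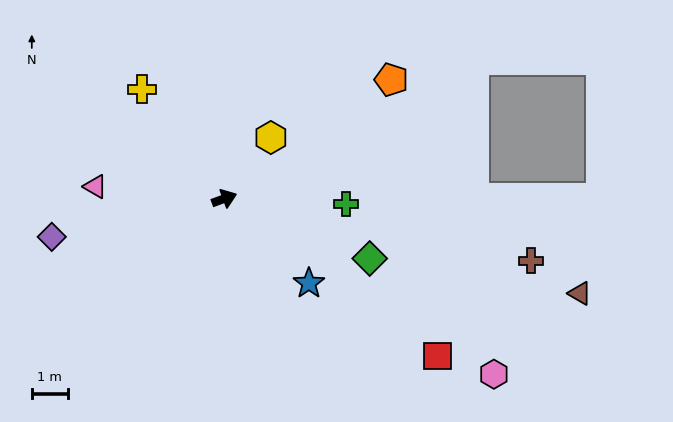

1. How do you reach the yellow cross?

turn left 107°, forward 3.8 m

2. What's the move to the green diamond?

turn right 43°, forward 4.4 m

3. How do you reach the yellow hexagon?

turn left 33°, forward 2.1 m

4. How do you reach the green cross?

turn right 23°, forward 3.4 m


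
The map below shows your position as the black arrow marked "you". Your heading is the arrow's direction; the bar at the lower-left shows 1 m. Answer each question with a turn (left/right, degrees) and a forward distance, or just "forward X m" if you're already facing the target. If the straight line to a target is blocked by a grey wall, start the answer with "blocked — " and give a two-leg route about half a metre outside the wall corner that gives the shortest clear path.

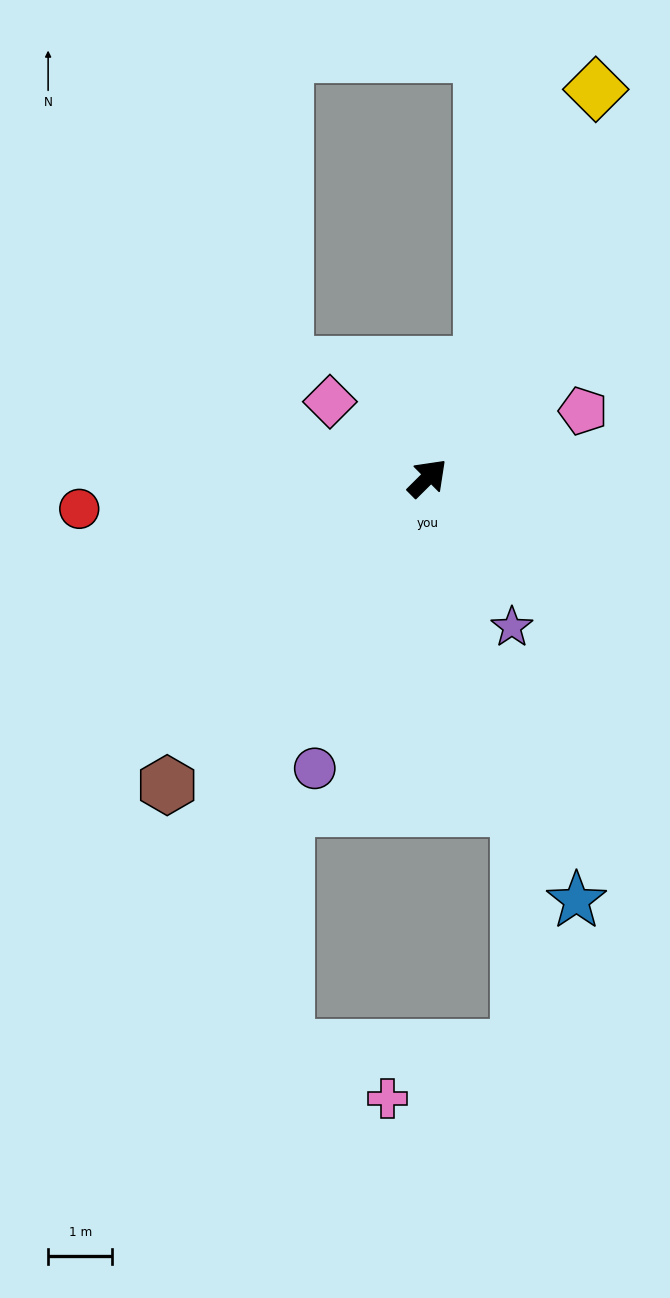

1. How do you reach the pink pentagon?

turn right 22°, forward 2.6 m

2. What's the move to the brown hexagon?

turn right 175°, forward 6.3 m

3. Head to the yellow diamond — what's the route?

turn left 22°, forward 6.6 m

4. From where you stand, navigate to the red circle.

turn left 140°, forward 5.4 m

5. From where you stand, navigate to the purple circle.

turn right 156°, forward 4.8 m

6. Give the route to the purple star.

turn right 105°, forward 2.7 m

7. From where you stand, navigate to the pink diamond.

turn left 97°, forward 1.9 m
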